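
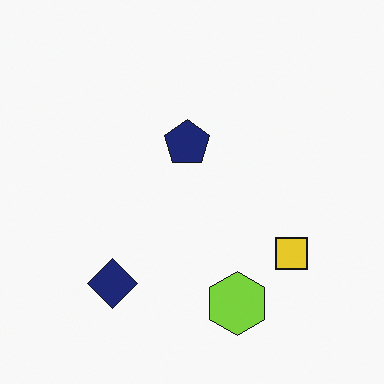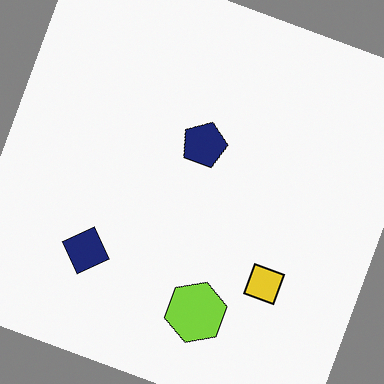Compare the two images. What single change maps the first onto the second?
This is the original image rotated clockwise by a clearly visible amount.

Every shape is tilted by the same angle and the image corners show triangular fill wedges — a whole-image rotation by a non-right angle.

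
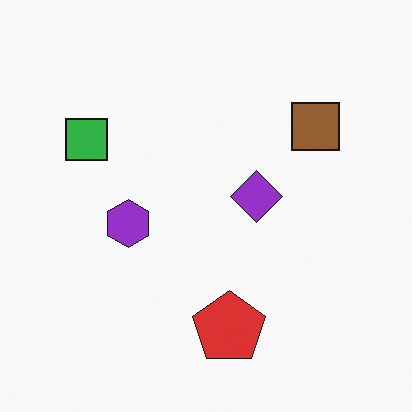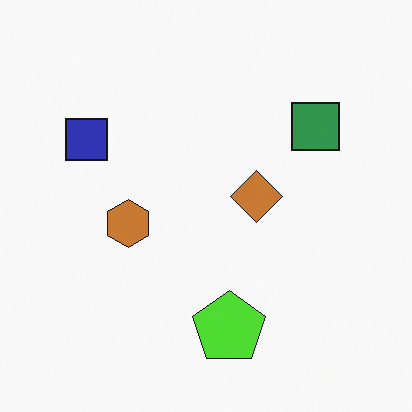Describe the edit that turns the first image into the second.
The transformation is: hue-shifted noticeably.

Every shape's color has rotated by the same amount around the hue wheel — a uniform hue shift.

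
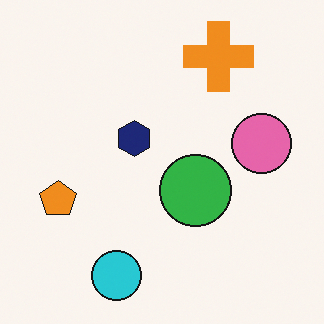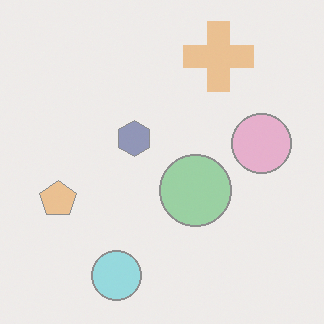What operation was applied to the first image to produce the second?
The transformation is: washed out (contrast reduced).

Tones are pushed toward mid-grey across the whole image — a global contrast change.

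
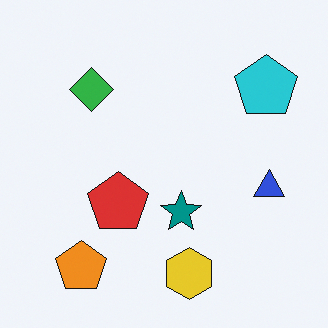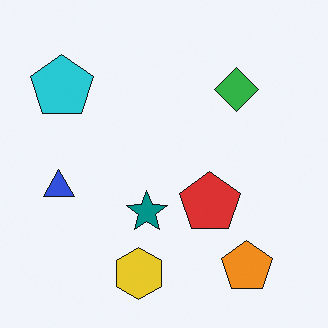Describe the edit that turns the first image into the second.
The second image is the first flipped horizontally (left ↔ right).

The blue triangle is in the right of the first image and the left of the second — shapes on opposite sides of the vertical midline have swapped in a mirror flip.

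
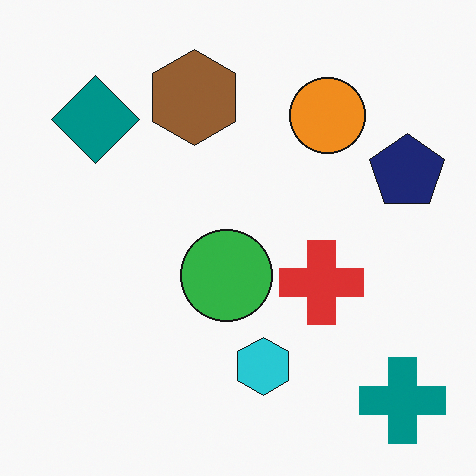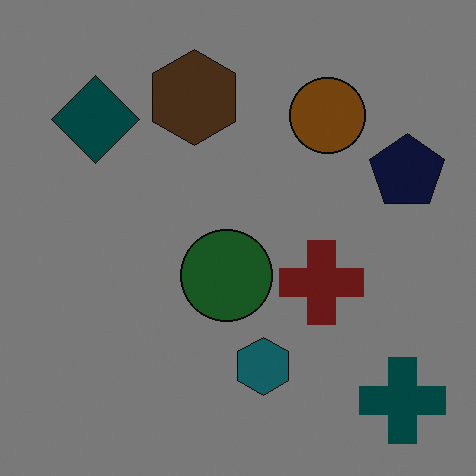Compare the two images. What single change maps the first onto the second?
Noticeably darkened.

Every pixel — background and shapes alike — is uniformly darkened.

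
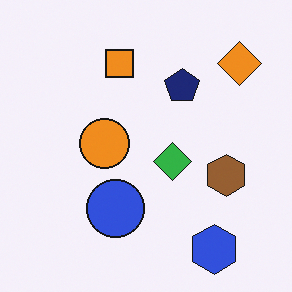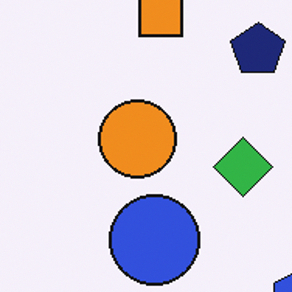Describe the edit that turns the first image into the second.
The second image is the first cropped to a modestly smaller region and rescaled.

The visible shapes are larger and the field of view is narrower; shapes near the original edges may be partly or wholly outside the frame — a crop-and-rescale.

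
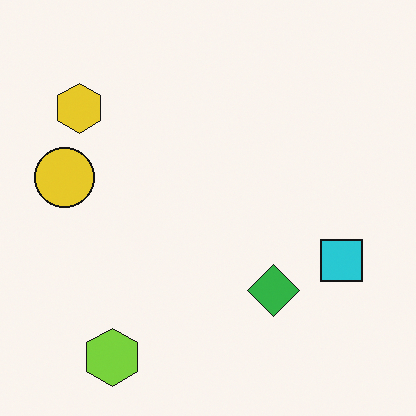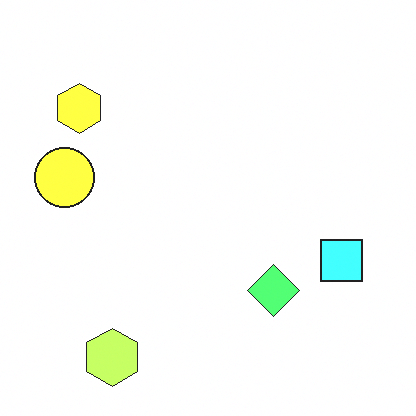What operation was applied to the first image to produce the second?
The image was noticeably brightened.

Every pixel — background and shapes alike — is uniformly brightened.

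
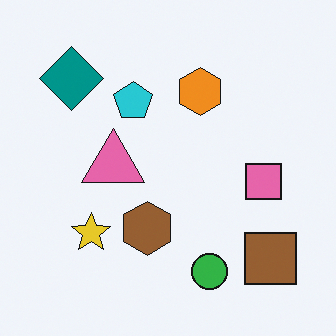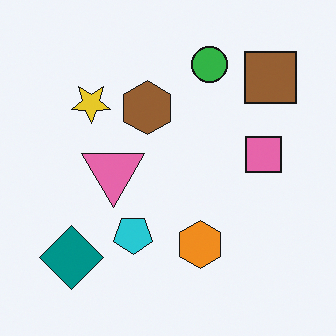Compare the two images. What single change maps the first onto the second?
The image was flipped vertically (top ↔ bottom).

The green circle is in the bottom of the first image and the top of the second — shapes on opposite sides of the horizontal midline have swapped in a mirror flip.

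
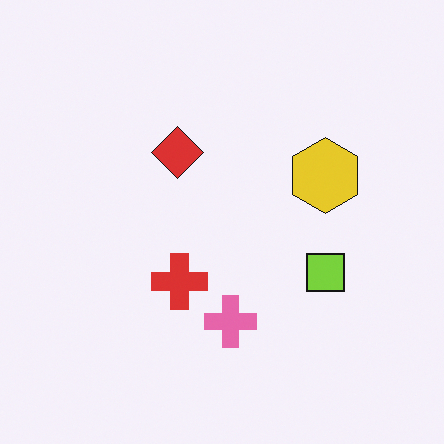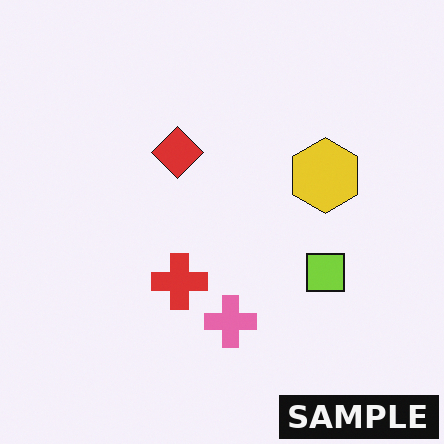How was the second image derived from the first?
The transformation is: watermarked with the text "SAMPLE" in the lower-right corner.

A dark label reading "SAMPLE" appears in the lower-right corner.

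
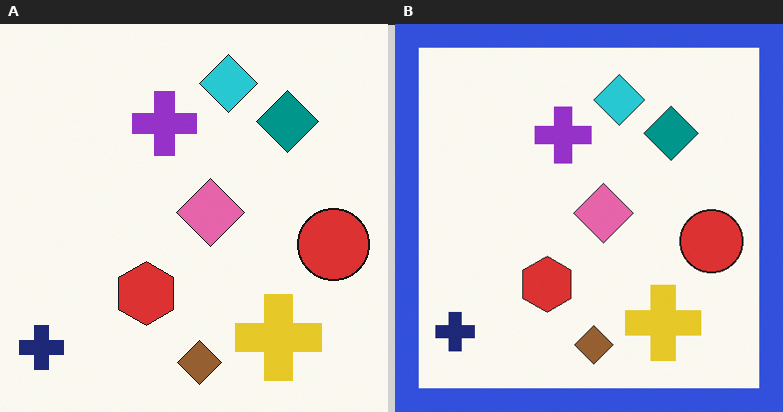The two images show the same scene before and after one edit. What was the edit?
Framed with a blue border.

A solid blue frame runs around the edge of the right (B) image, with the content slightly shrunk inside it.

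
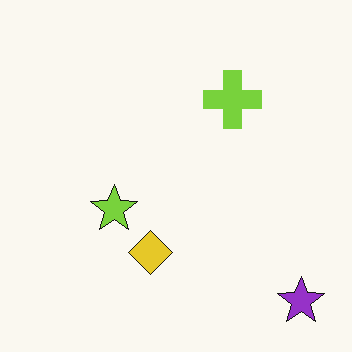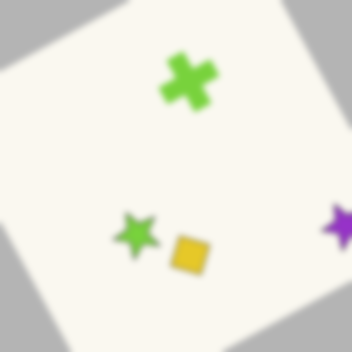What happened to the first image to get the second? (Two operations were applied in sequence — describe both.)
The image was rotated counter-clockwise by a moderate amount, then moderately blurred.

Every shape is tilted by the same angle and the image corners show triangular fill wedges — a whole-image rotation by a non-right angle. Shape edges and outlines are uniformly softened across the whole image.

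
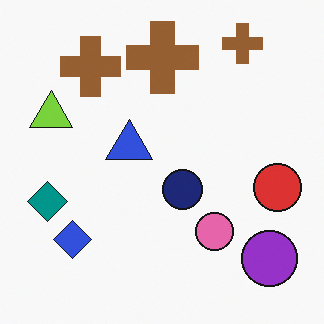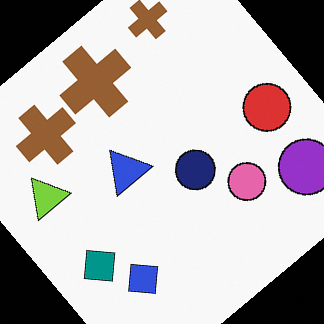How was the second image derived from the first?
The second image is the first rotated counter-clockwise by a large amount — several tens of degrees.

Every shape is tilted by the same angle and the image corners show triangular fill wedges — a whole-image rotation by a non-right angle.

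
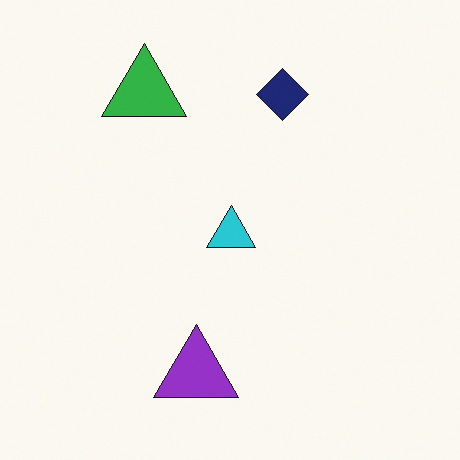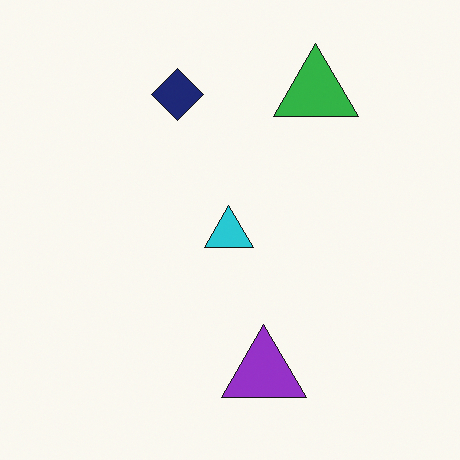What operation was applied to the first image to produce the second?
The image was flipped horizontally (left ↔ right).

The green triangle is in the top-left of the first image and the top-right of the second — shapes on opposite sides of the vertical midline have swapped in a mirror flip.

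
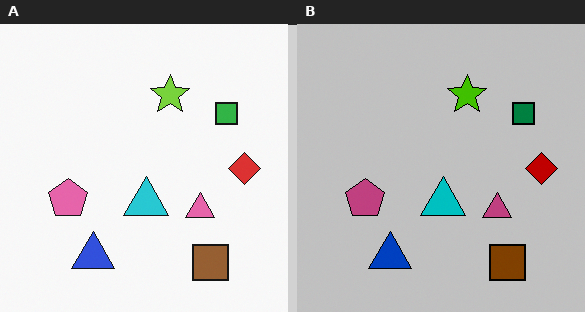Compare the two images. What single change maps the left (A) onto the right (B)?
The right (B) image is the left (A) aggressively posterized.

Each flat color has snapped to a coarser quantized level — most visibly, the near-white background has dropped to a flat grey.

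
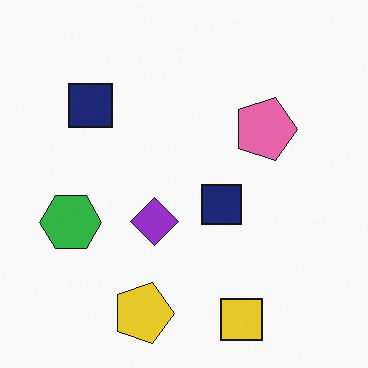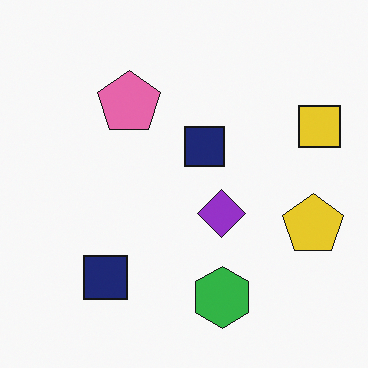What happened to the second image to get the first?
This is the original image rotated 90° clockwise.

The yellow square sits in the right of the second image and the bottom of the first — consistent with a whole-image 90° clockwise rotation.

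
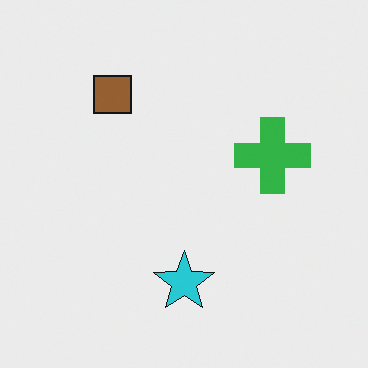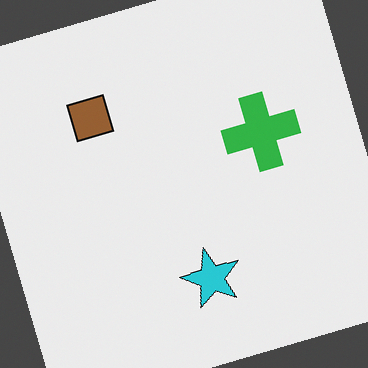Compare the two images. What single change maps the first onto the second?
This is the original image rotated counter-clockwise by a clearly visible amount.

Every shape is tilted by the same angle and the image corners show triangular fill wedges — a whole-image rotation by a non-right angle.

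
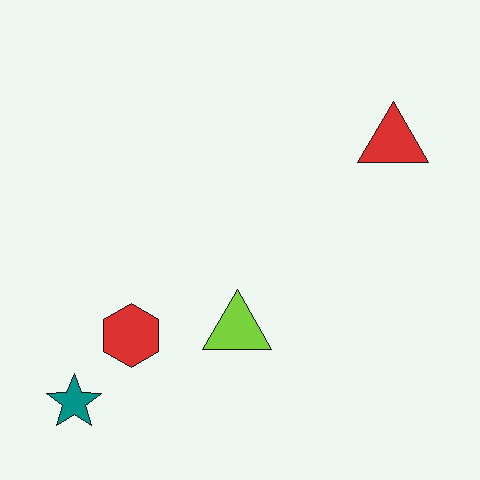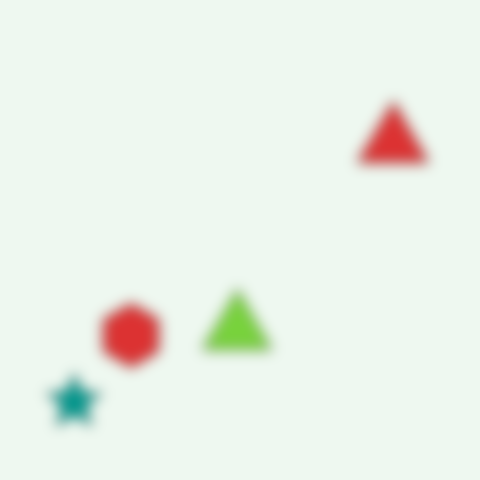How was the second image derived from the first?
This is the original image heavily blurred.

Shape edges and outlines are uniformly softened across the whole image.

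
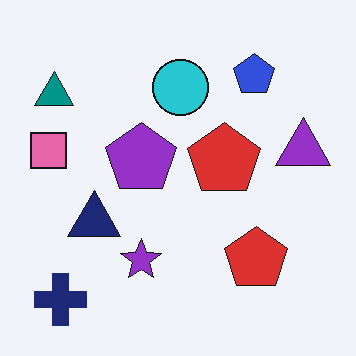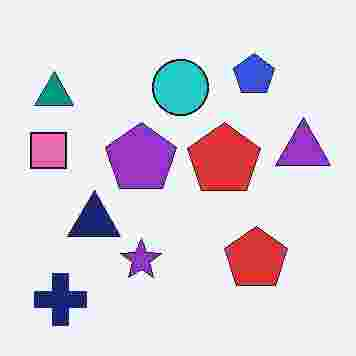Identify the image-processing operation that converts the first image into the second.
The image was heavily JPEG-compressed with obvious blocking artifacts.

Blocky 8×8 compression artifacts appear around shape edges and the flat background shows ringing — characteristic JPEG degradation.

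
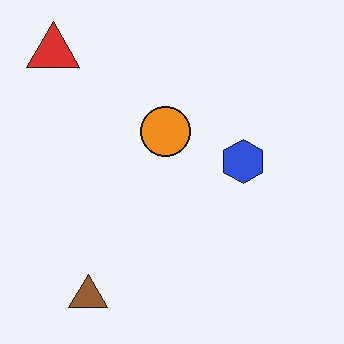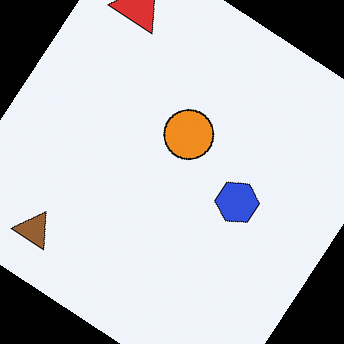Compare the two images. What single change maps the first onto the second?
Rotated clockwise by a large amount — several tens of degrees.

Every shape is tilted by the same angle and the image corners show triangular fill wedges — a whole-image rotation by a non-right angle.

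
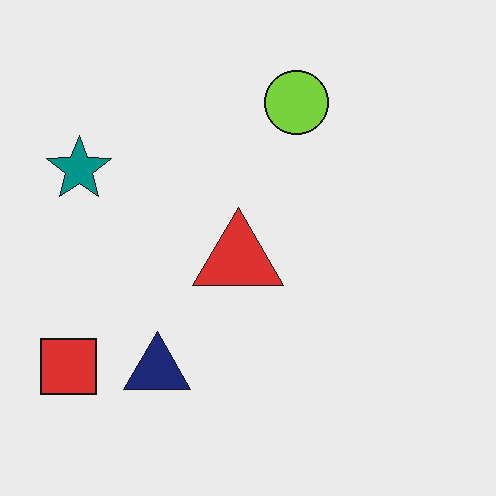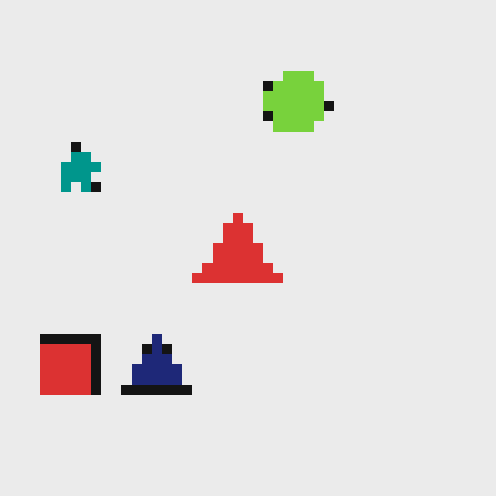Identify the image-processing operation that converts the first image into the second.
The second image is the first heavily pixelated into large blocks.

Shapes are reduced to large square blocks; fine edges and outlines are lost — a downscale-then-upscale (mosaic) effect.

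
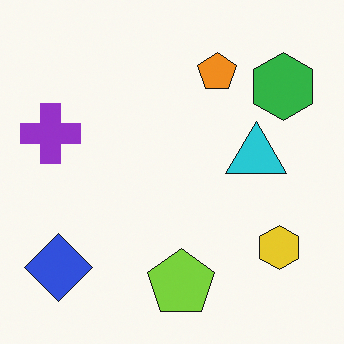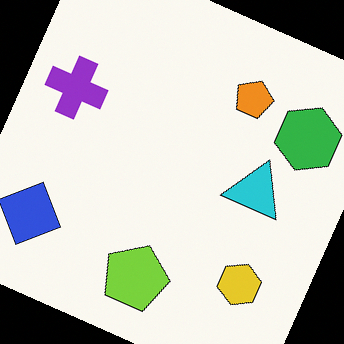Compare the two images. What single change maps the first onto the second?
Rotated clockwise by a clearly visible amount.

Every shape is tilted by the same angle and the image corners show triangular fill wedges — a whole-image rotation by a non-right angle.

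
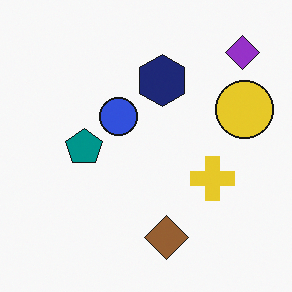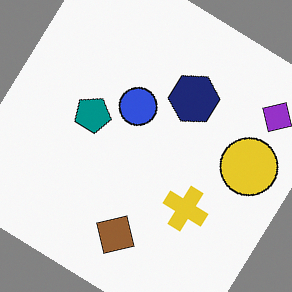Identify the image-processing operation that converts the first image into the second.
Rotated clockwise by a large amount — several tens of degrees.

Every shape is tilted by the same angle and the image corners show triangular fill wedges — a whole-image rotation by a non-right angle.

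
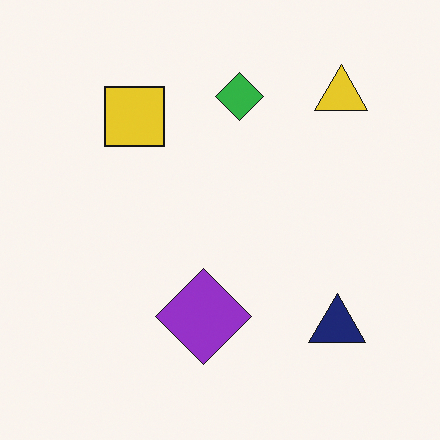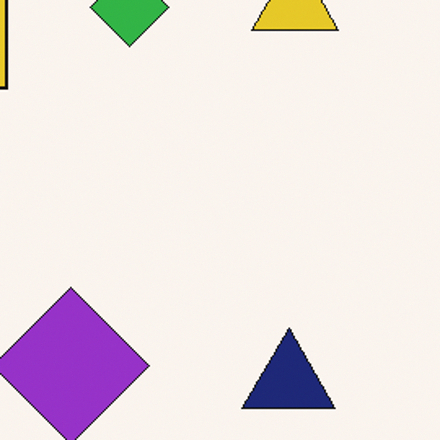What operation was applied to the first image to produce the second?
Cropped tightly and scaled back up.

The visible shapes are larger and the field of view is narrower; shapes near the original edges may be partly or wholly outside the frame — a crop-and-rescale.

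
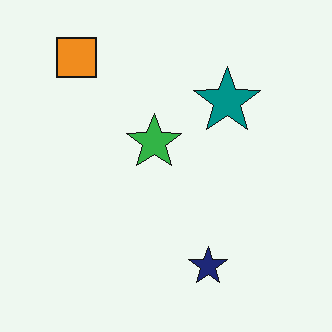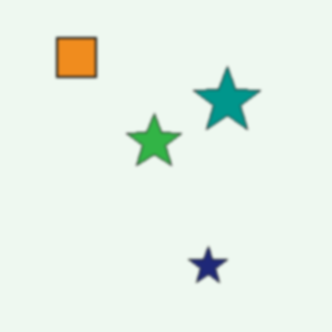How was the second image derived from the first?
The second image is the first given a subtle gaussian blur.

Shape edges and outlines are uniformly softened across the whole image.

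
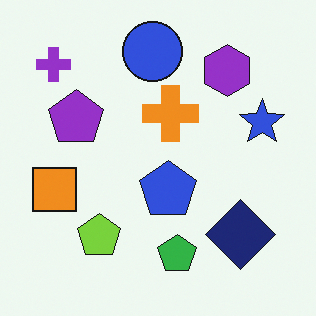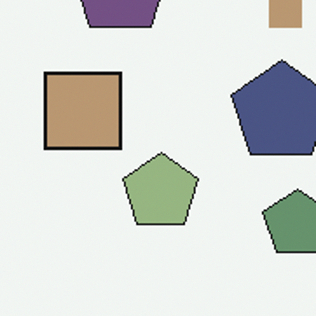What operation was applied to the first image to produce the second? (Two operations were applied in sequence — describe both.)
The second image is the first heavily desaturated, then cropped to a noticeably smaller region and rescaled.

All colors are more muted and greyish — a global saturation change. The visible shapes are larger and the field of view is narrower; shapes near the original edges may be partly or wholly outside the frame — a crop-and-rescale.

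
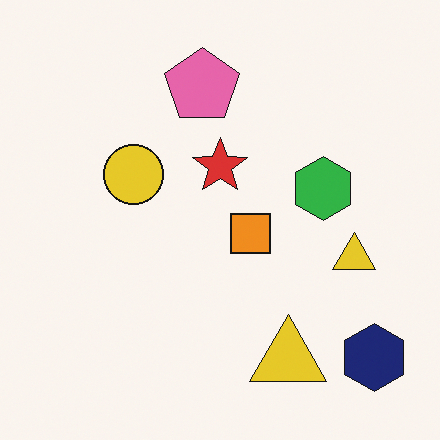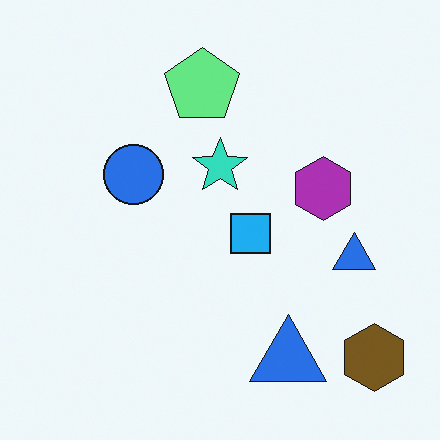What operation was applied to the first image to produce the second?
Hue-shifted by a large amount.

Every shape's color has rotated by the same amount around the hue wheel — a uniform hue shift.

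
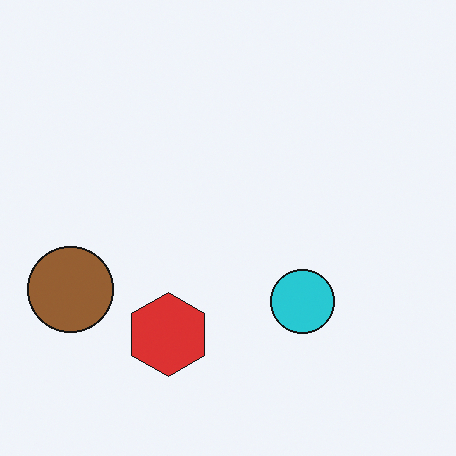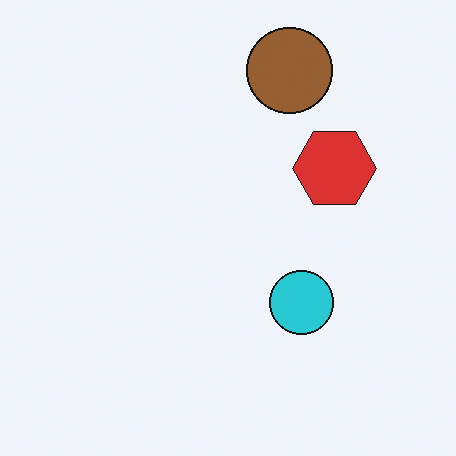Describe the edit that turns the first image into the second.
The transformation is: transposed (reflected across the top-left ↔ bottom-right diagonal).

Shapes have swapped their row and column positions — what was in the top-right is now in the bottom-left — a diagonal reflection.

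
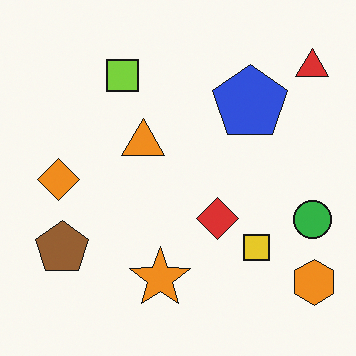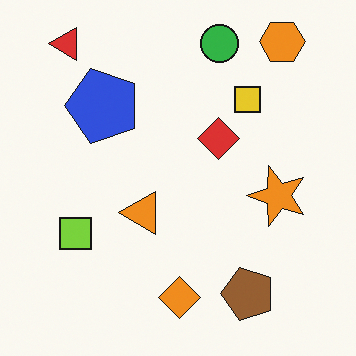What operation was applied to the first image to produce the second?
Rotated 90° counter-clockwise.

The red triangle sits in the top-right of the first image and the top-left of the second — consistent with a whole-image 90° counter-clockwise rotation.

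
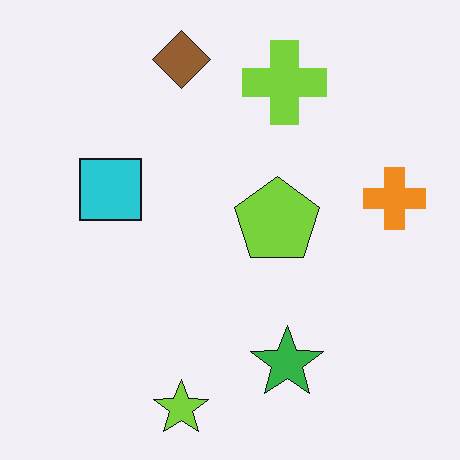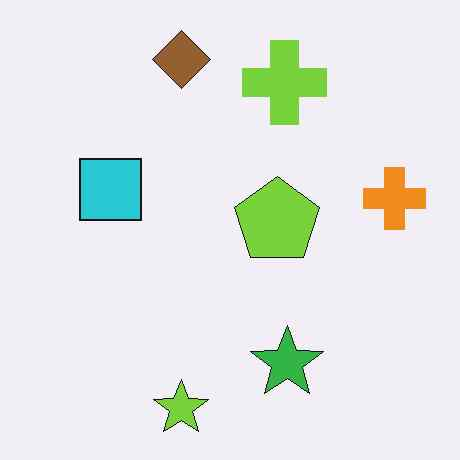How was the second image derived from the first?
The second image is the first JPEG-compressed with visible artifacts.

Blocky 8×8 compression artifacts appear around shape edges and the flat background shows ringing — characteristic JPEG degradation.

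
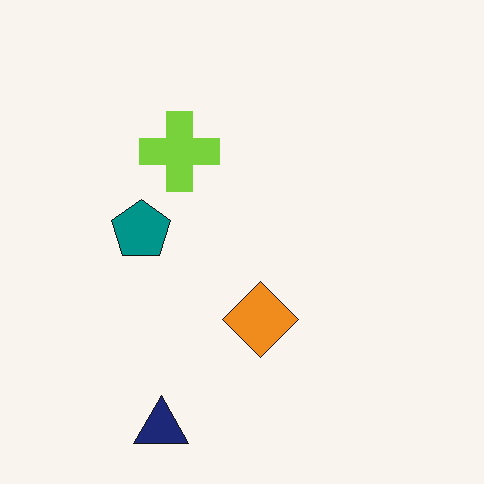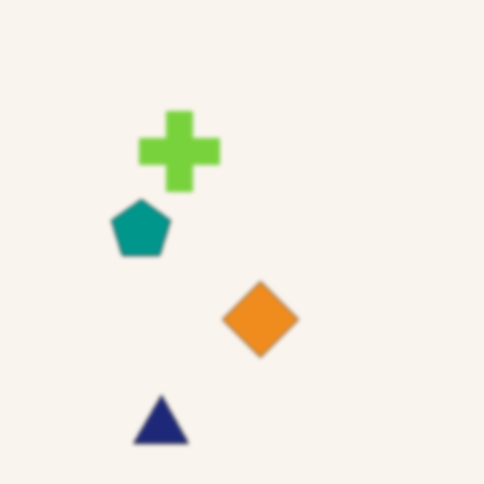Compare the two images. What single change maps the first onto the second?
Slightly softened.

Shape edges and outlines are uniformly softened across the whole image.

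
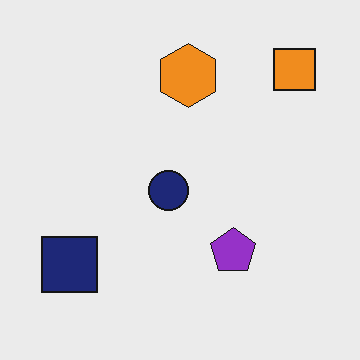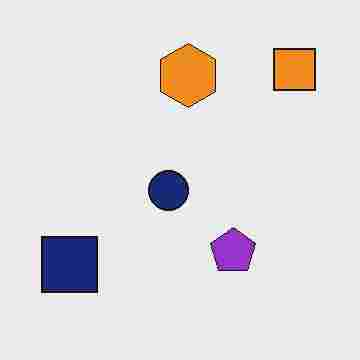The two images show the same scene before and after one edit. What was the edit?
The second image is the first heavily JPEG-compressed with obvious blocking artifacts.

Blocky 8×8 compression artifacts appear around shape edges and the flat background shows ringing — characteristic JPEG degradation.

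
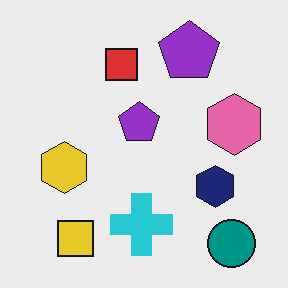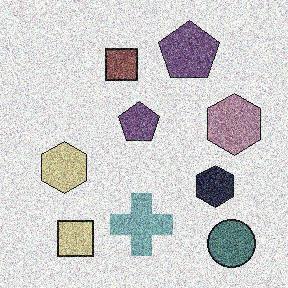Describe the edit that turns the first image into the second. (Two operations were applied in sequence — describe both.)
The transformation is: degraded with heavy additive noise, then heavily desaturated.

Random speckle covers the whole image, including the flat background. All colors are more muted and greyish — a global saturation change.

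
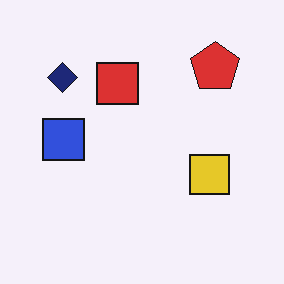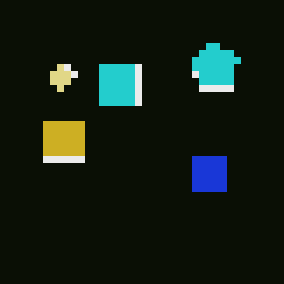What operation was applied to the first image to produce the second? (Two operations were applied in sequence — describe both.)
The transformation is: pixelated into visible square blocks, then color-inverted (negative).

Shapes are reduced to large square blocks; fine edges and outlines are lost — a downscale-then-upscale (mosaic) effect. The light background has become dark and every shape's color is its complement — a photographic negative.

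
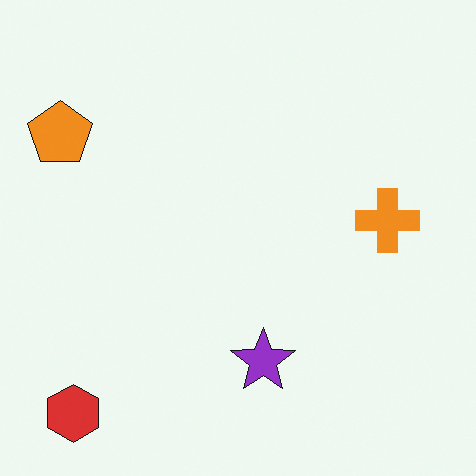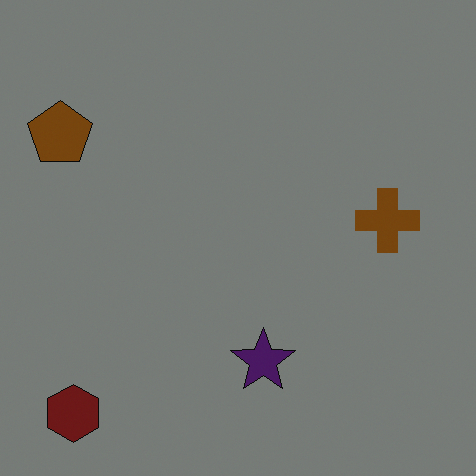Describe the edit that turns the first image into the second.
Darkened a lot.

Every pixel — background and shapes alike — is uniformly darkened.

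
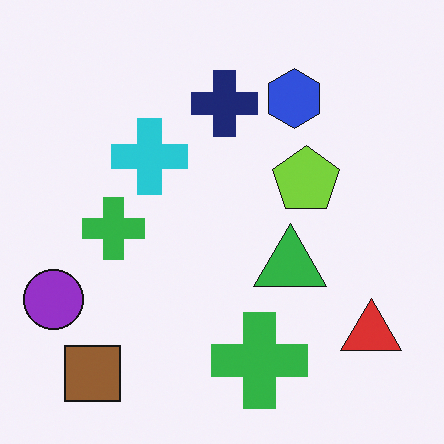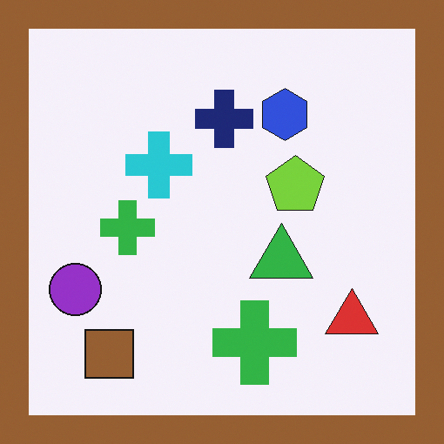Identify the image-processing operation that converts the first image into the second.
It was framed with a brown border.

A solid brown frame runs around the edge of the second image, with the content slightly shrunk inside it.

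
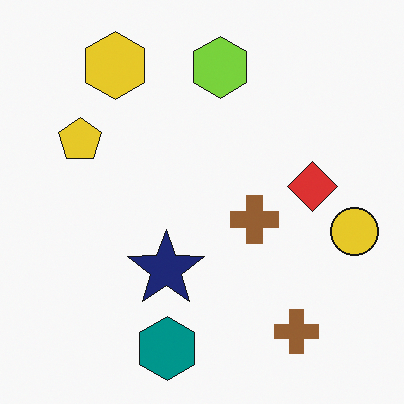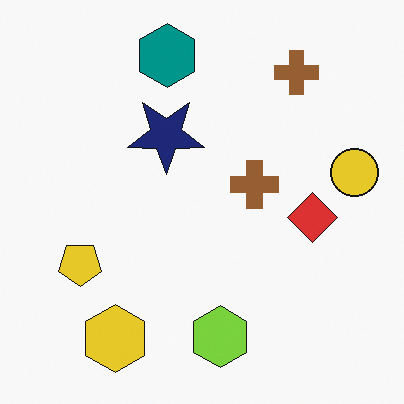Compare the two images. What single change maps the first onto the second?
The image was flipped vertically (top ↔ bottom).

The teal hexagon is in the bottom of the first image and the top of the second — shapes on opposite sides of the horizontal midline have swapped in a mirror flip.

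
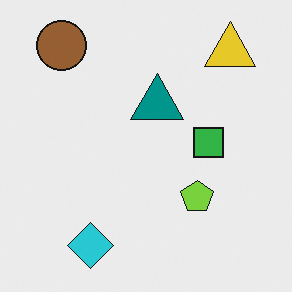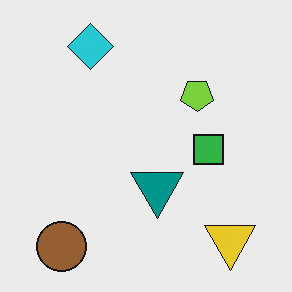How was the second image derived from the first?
Flipped vertically (top ↔ bottom).

The brown circle is in the top-left of the first image and the bottom-left of the second — shapes on opposite sides of the horizontal midline have swapped in a mirror flip.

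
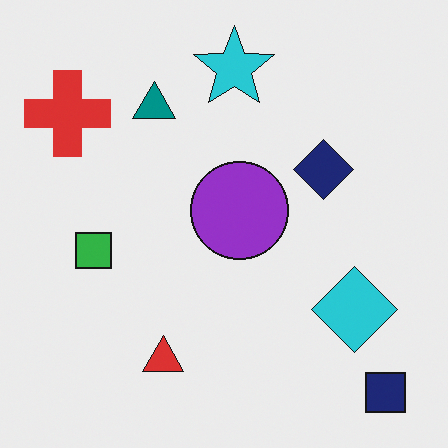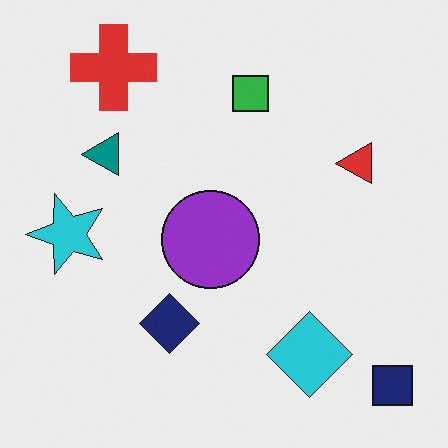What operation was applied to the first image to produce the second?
The image was transposed (reflected across the top-left ↔ bottom-right diagonal).

Shapes have swapped their row and column positions — what was in the top-right is now in the bottom-left — a diagonal reflection.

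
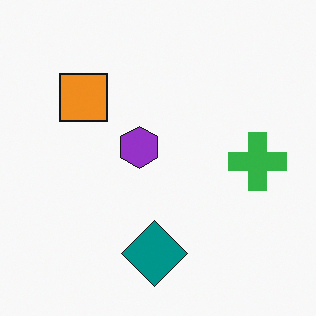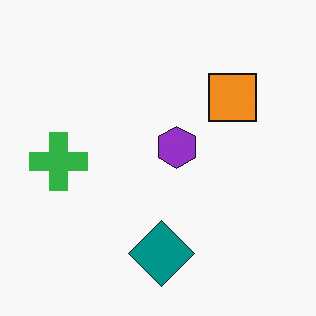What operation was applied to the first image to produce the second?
Flipped horizontally (left ↔ right).

The green cross is in the right of the first image and the left of the second — shapes on opposite sides of the vertical midline have swapped in a mirror flip.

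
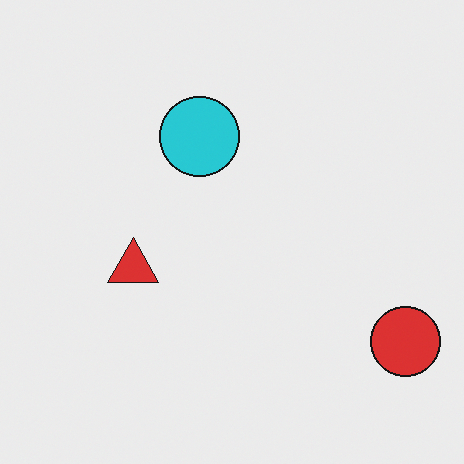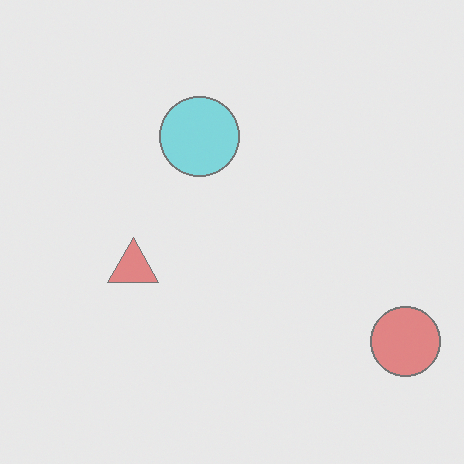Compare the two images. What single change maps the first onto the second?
The image was given much lower contrast.

Tones are pushed toward mid-grey across the whole image — a global contrast change.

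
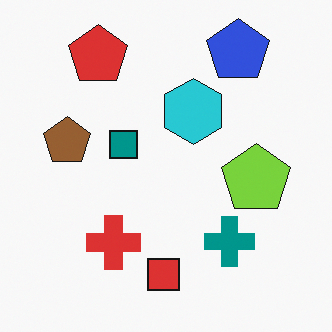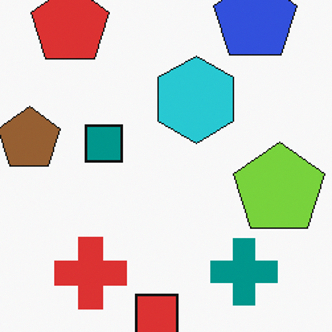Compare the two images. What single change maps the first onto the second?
Cropped slightly and scaled back up.

The visible shapes are larger and the field of view is narrower; shapes near the original edges may be partly or wholly outside the frame — a crop-and-rescale.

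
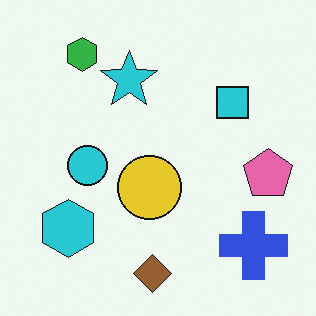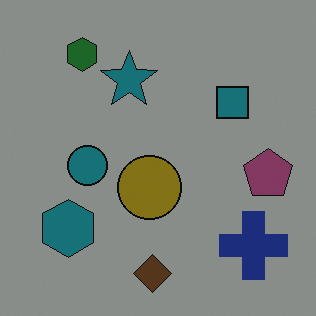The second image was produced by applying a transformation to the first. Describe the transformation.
The second image is the first darkened a lot.

Every pixel — background and shapes alike — is uniformly darkened.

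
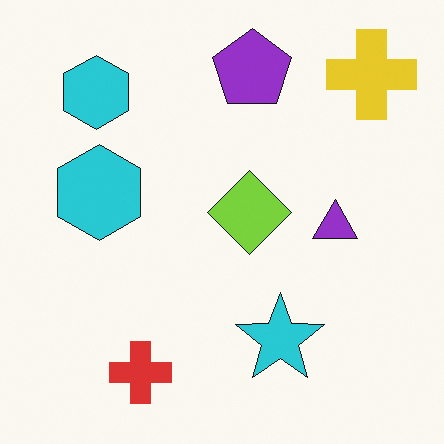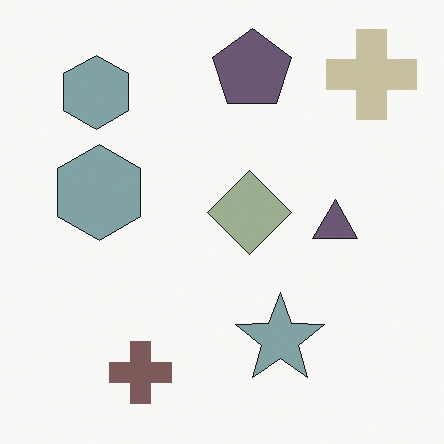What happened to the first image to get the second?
The transformation is: made much more muted (saturation change).

All colors are more muted and greyish — a global saturation change.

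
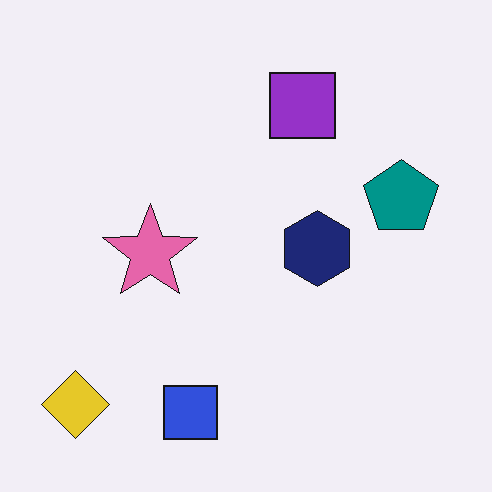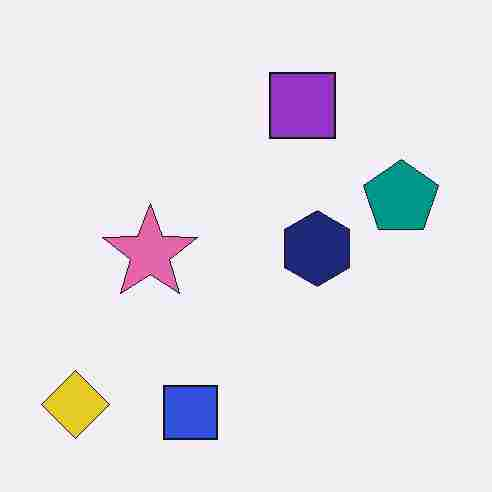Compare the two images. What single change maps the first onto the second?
The image was heavily JPEG-compressed with obvious blocking artifacts.

Blocky 8×8 compression artifacts appear around shape edges and the flat background shows ringing — characteristic JPEG degradation.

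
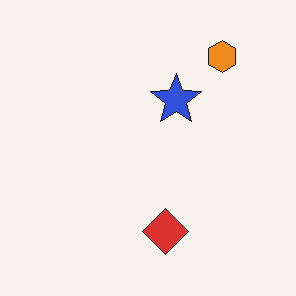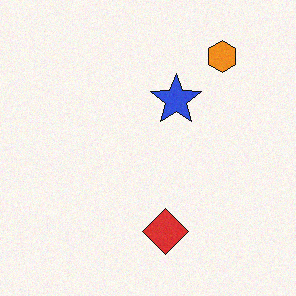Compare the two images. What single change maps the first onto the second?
The transformation is: degraded with a light layer of grain.

Random speckle covers the whole image, including the flat background.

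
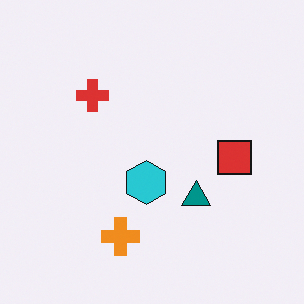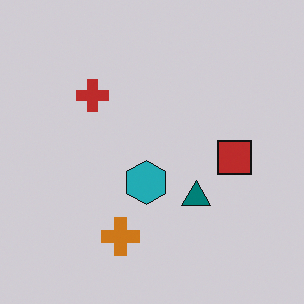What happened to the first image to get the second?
It was slightly darkened.

Every pixel — background and shapes alike — is uniformly darkened.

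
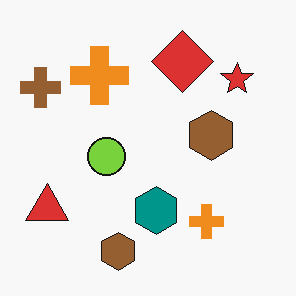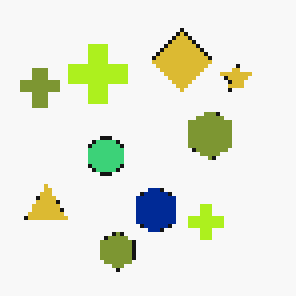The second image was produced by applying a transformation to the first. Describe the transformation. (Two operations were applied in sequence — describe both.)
The second image is the first hue-shifted by a small amount, then mildly pixelated.

Every shape's color has rotated by the same amount around the hue wheel — a uniform hue shift. Shapes are reduced to large square blocks; fine edges and outlines are lost — a downscale-then-upscale (mosaic) effect.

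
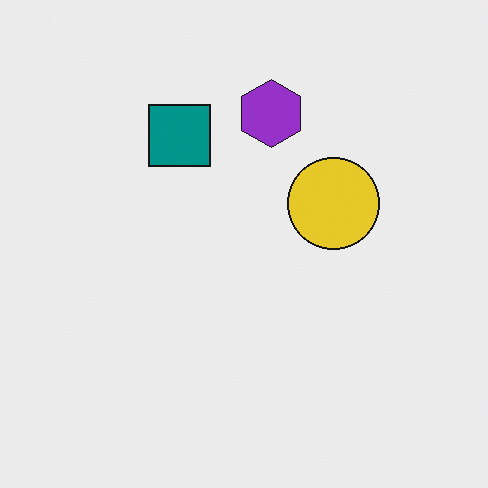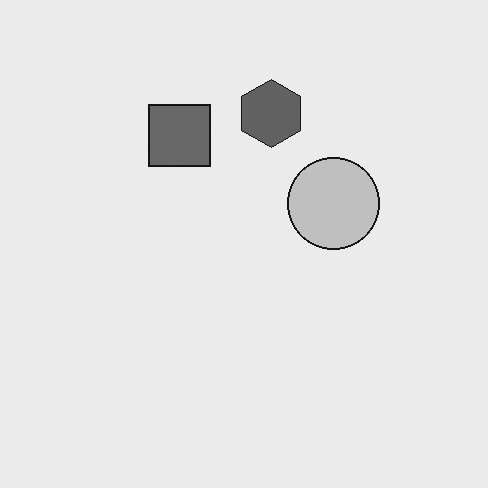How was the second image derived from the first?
Converted to grayscale.

All color is removed — every shape is now a shade of grey.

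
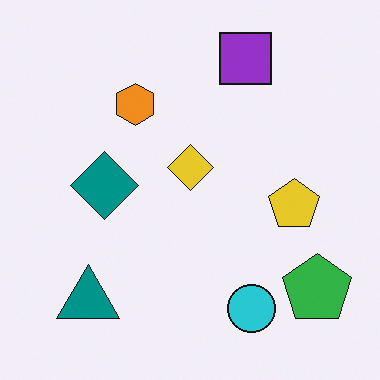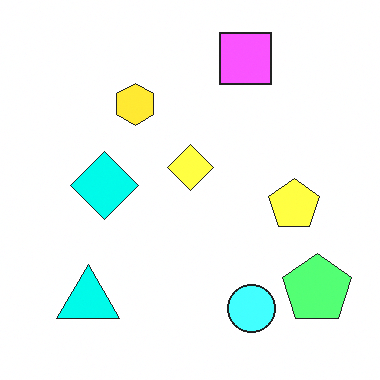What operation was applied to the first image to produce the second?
The transformation is: substantially brightened.

Every pixel — background and shapes alike — is uniformly brightened.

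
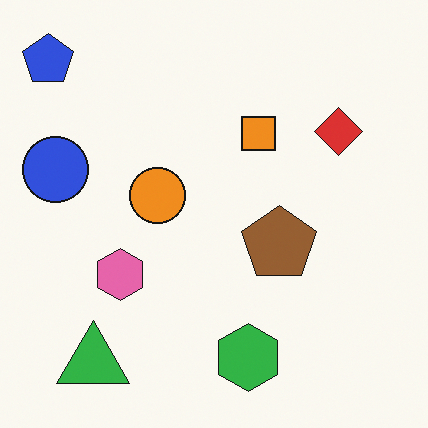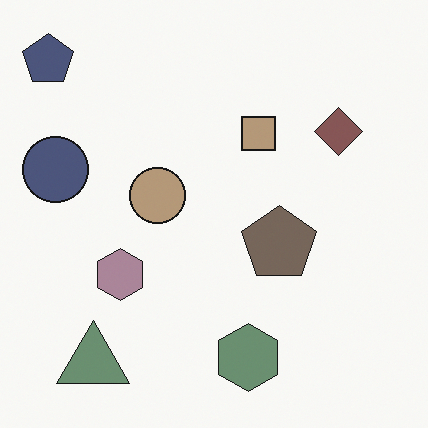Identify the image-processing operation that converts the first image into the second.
It was made much more muted (saturation change).

All colors are more muted and greyish — a global saturation change.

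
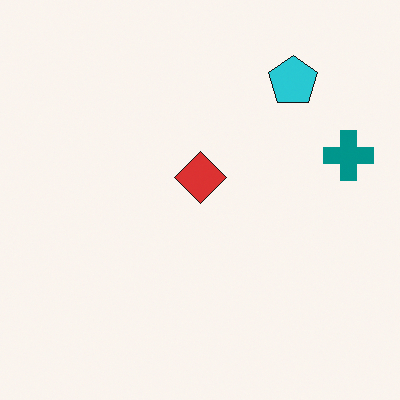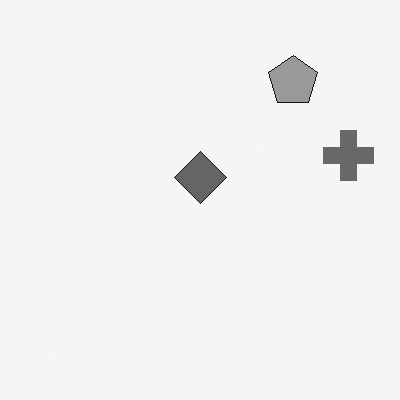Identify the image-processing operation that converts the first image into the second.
This is the original image converted to grayscale.

All color is removed — every shape is now a shade of grey.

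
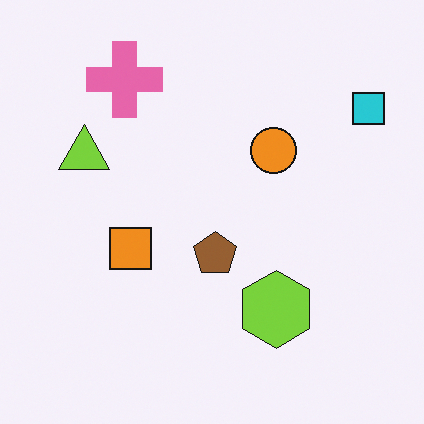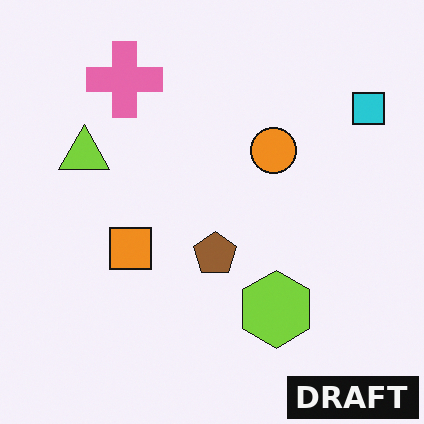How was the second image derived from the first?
The transformation is: watermarked with the text "DRAFT" in the lower-right corner.

A dark label reading "DRAFT" appears in the lower-right corner.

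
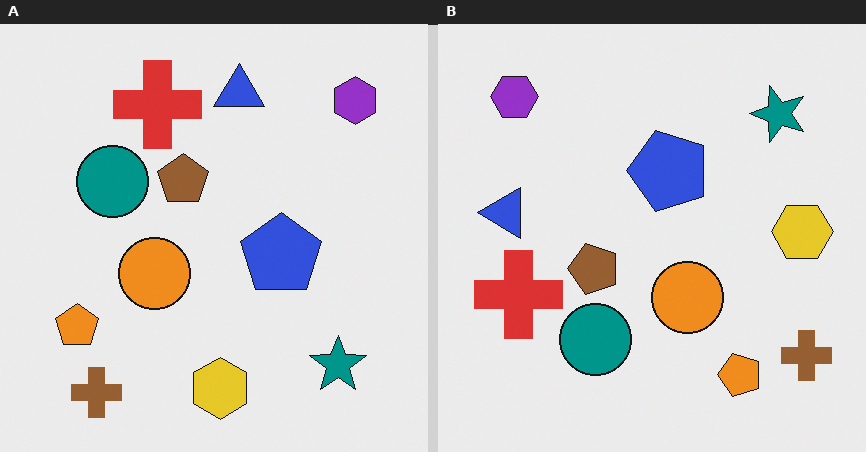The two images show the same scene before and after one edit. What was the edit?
The right (B) image is the left (A) rotated 90° counter-clockwise.

The purple hexagon sits in the top-right of the left (A) image and the top-left of the right (B) — consistent with a whole-image 90° counter-clockwise rotation.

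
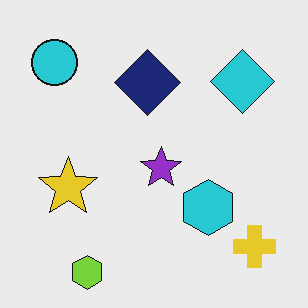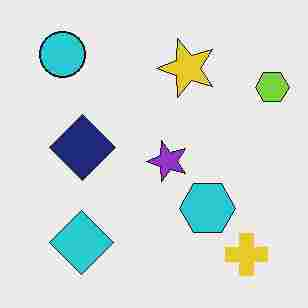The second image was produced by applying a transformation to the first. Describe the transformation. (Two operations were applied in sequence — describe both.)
The image was transposed (reflected across the top-left ↔ bottom-right diagonal), then heavily JPEG-compressed with obvious blocking artifacts.

Shapes have swapped their row and column positions — what was in the top-right is now in the bottom-left — a diagonal reflection. Blocky 8×8 compression artifacts appear around shape edges and the flat background shows ringing — characteristic JPEG degradation.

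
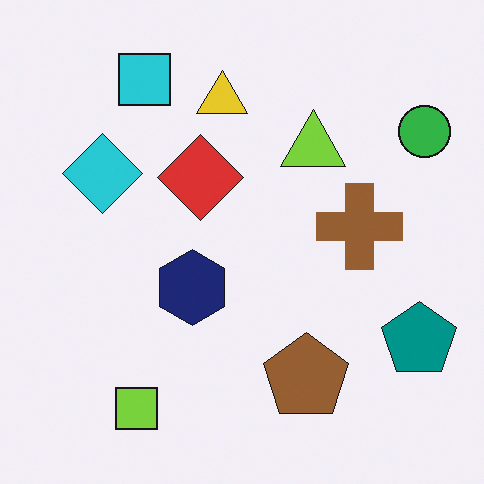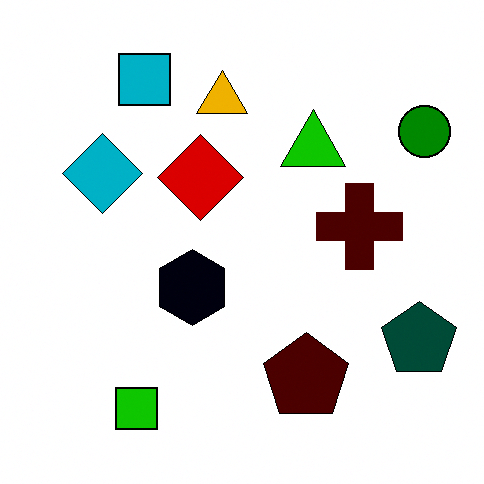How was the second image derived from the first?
The second image is the first given much higher contrast.

Tones are pushed away from mid-grey across the whole image — a global contrast change.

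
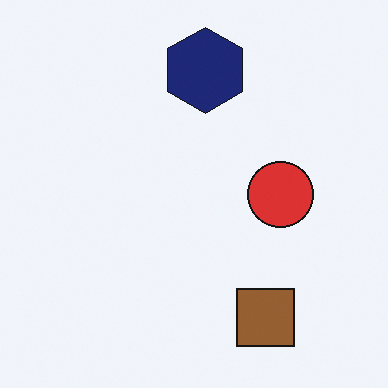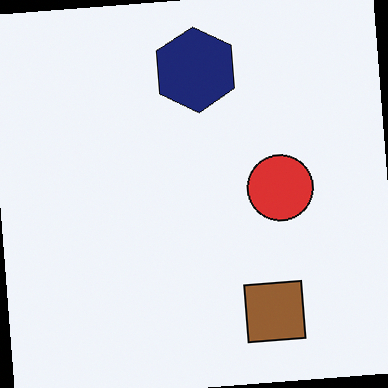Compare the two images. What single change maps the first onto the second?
Rotated counter-clockwise by a slight angle.

Every shape is tilted by the same angle and the image corners show triangular fill wedges — a whole-image rotation by a non-right angle.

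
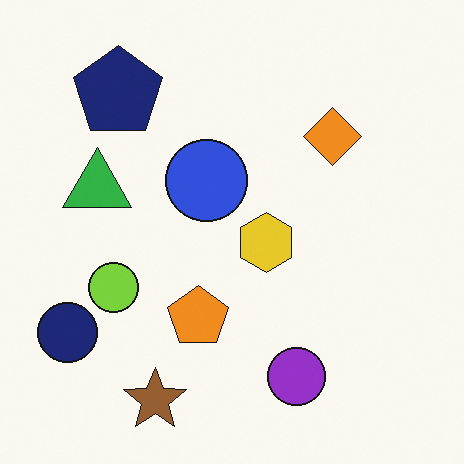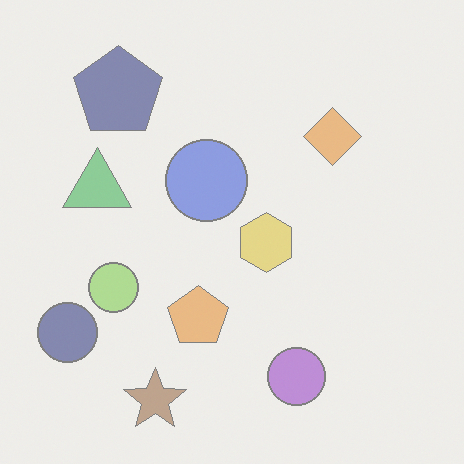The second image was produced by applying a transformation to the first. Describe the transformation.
This is the original image washed out (contrast reduced).

Tones are pushed toward mid-grey across the whole image — a global contrast change.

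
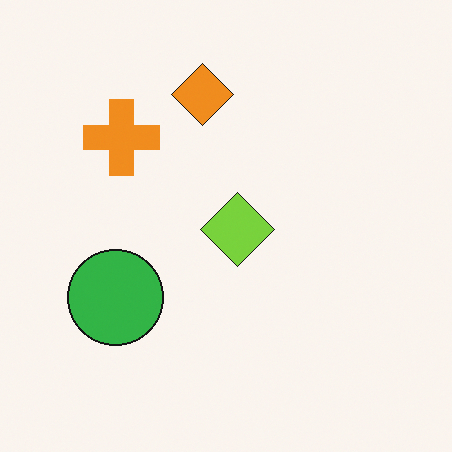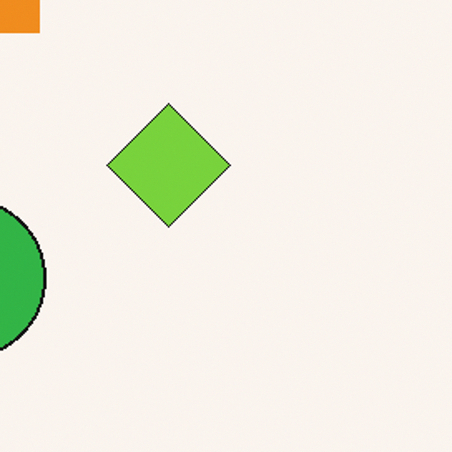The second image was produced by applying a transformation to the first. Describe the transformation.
This is the original image cropped to a noticeably smaller region and rescaled.

The visible shapes are larger and the field of view is narrower; shapes near the original edges may be partly or wholly outside the frame — a crop-and-rescale.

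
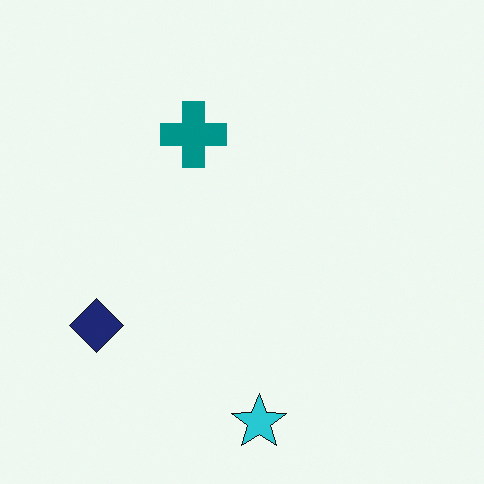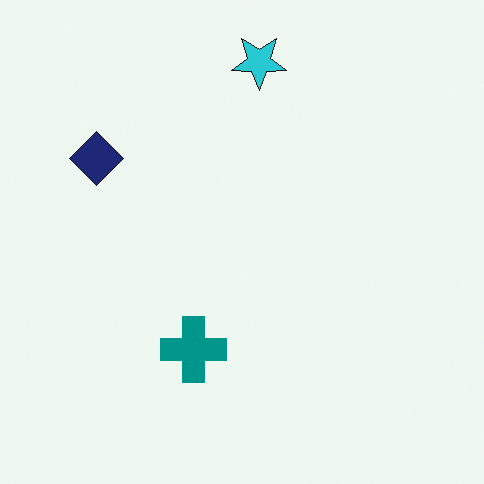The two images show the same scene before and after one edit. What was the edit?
It was flipped vertically (top ↔ bottom).

The cyan star is in the bottom of the first image and the top of the second — shapes on opposite sides of the horizontal midline have swapped in a mirror flip.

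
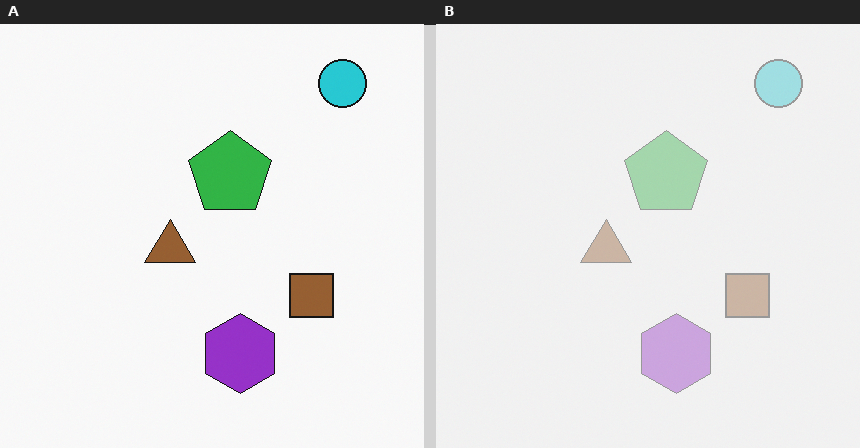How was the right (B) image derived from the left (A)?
The image was given much lower contrast.

Tones are pushed toward mid-grey across the whole image — a global contrast change.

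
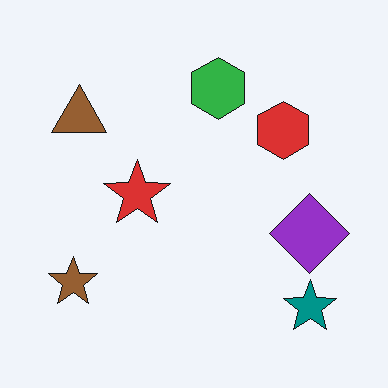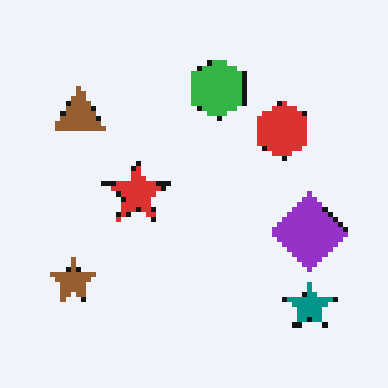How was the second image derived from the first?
The image was lightly pixelated (a mild mosaic effect).

Shapes are reduced to large square blocks; fine edges and outlines are lost — a downscale-then-upscale (mosaic) effect.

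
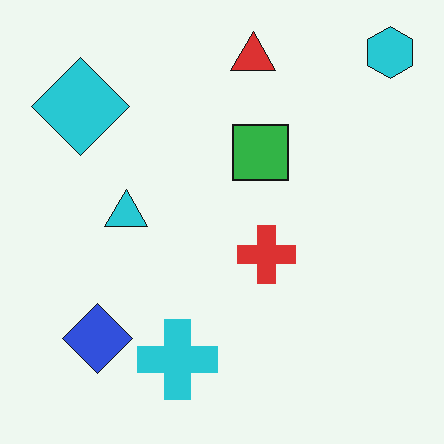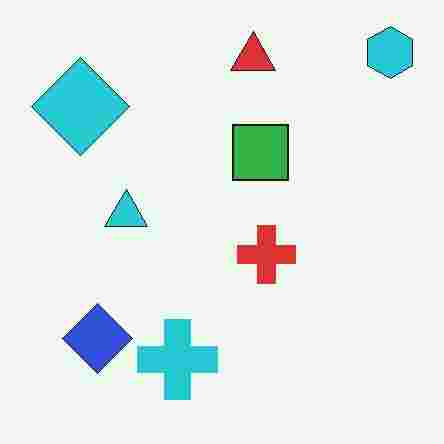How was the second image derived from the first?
Heavily JPEG-compressed with obvious blocking artifacts.

Blocky 8×8 compression artifacts appear around shape edges and the flat background shows ringing — characteristic JPEG degradation.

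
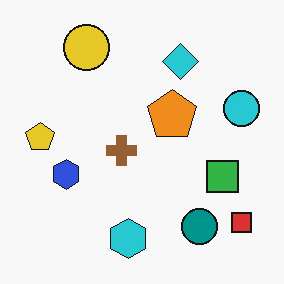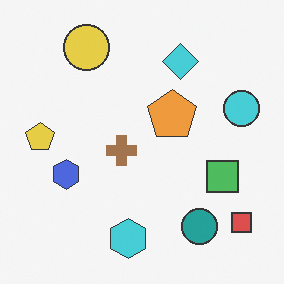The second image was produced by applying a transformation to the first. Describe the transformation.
The transformation is: given slightly reduced contrast.

Tones are pushed toward mid-grey across the whole image — a global contrast change.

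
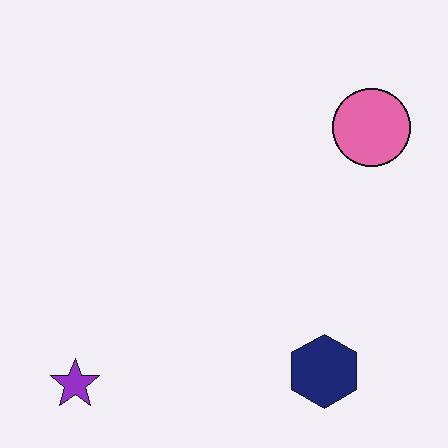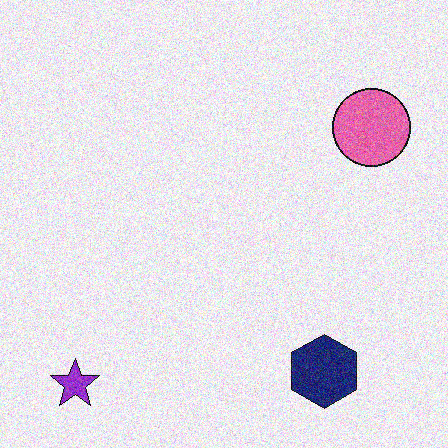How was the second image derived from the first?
The image was degraded with visible gaussian noise.

Random speckle covers the whole image, including the flat background.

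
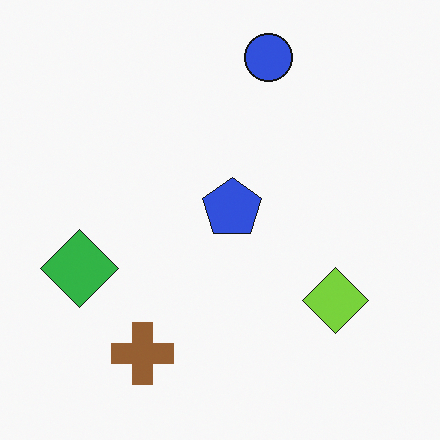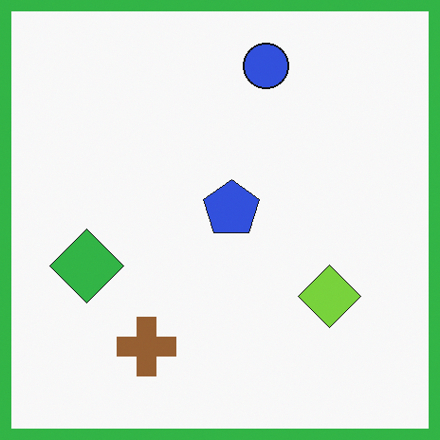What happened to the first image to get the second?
This is the original image framed with a green border.

A solid green frame runs around the edge of the second image, with the content slightly shrunk inside it.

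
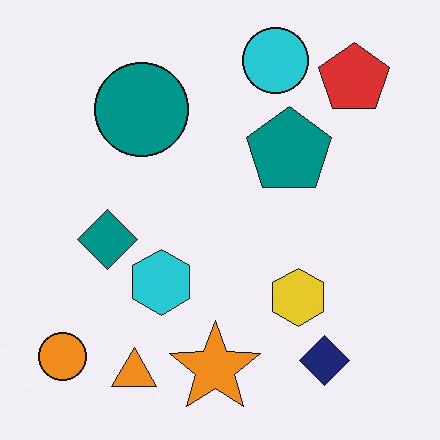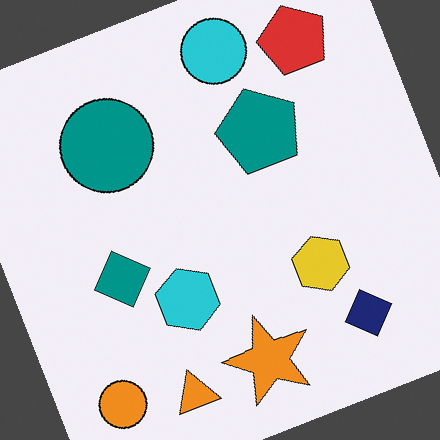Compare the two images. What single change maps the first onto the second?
The image was rotated counter-clockwise by a moderate amount.

Every shape is tilted by the same angle and the image corners show triangular fill wedges — a whole-image rotation by a non-right angle.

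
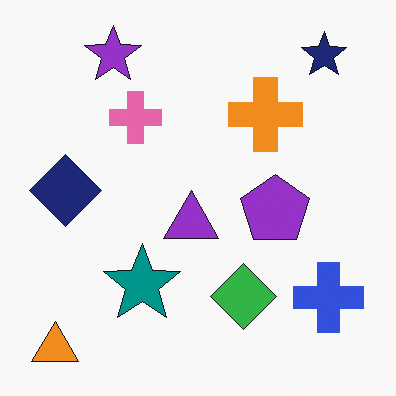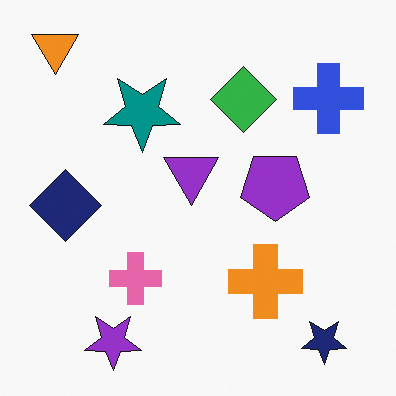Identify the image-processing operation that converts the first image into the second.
It was flipped vertically (top ↔ bottom).

The orange triangle is in the bottom-left of the first image and the top-left of the second — shapes on opposite sides of the horizontal midline have swapped in a mirror flip.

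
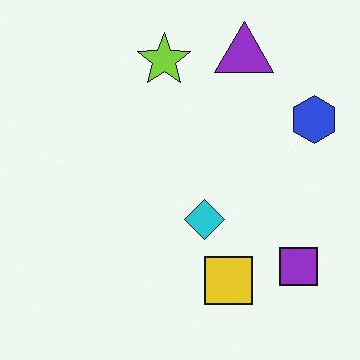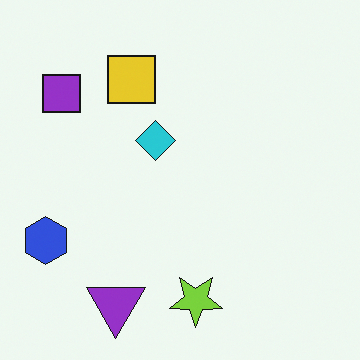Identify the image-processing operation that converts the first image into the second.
The transformation is: rotated 180°.

The blue hexagon sits in the top-right of the first image and the left of the second — consistent with a whole-image 180° rotation.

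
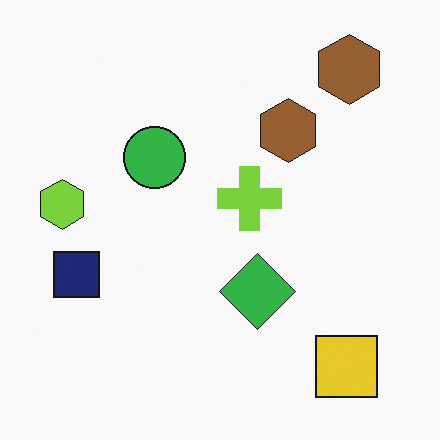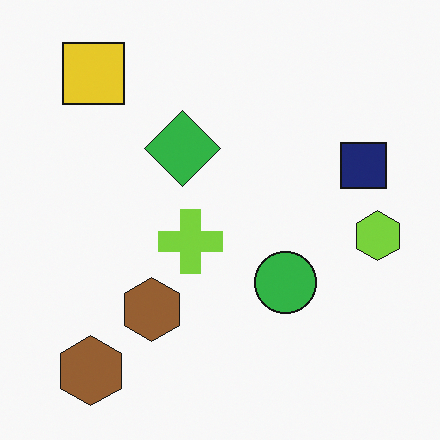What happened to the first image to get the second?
The second image is the first rotated 180°.

The yellow square sits in the bottom-right of the first image and the top-left of the second — consistent with a whole-image 180° rotation.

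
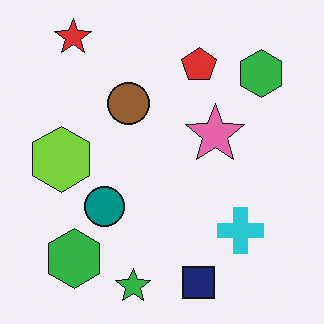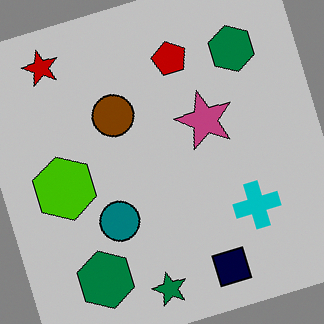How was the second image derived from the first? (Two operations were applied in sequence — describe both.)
It was heavily posterized to just a handful of flat colors, then rotated counter-clockwise by a clearly visible amount.

Each flat color has snapped to a coarser quantized level — most visibly, the near-white background has dropped to a flat grey. Every shape is tilted by the same angle and the image corners show triangular fill wedges — a whole-image rotation by a non-right angle.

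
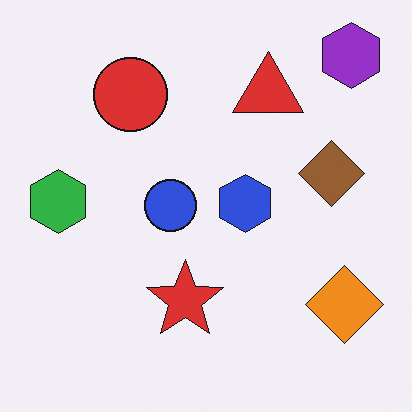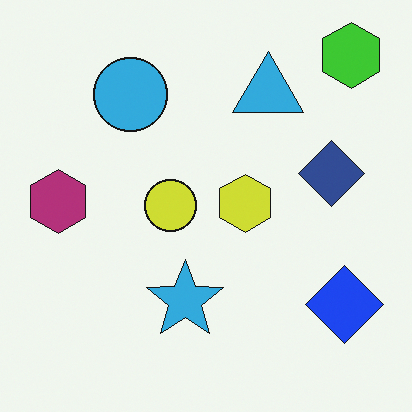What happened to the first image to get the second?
Hue-shifted by a large amount.

Every shape's color has rotated by the same amount around the hue wheel — a uniform hue shift.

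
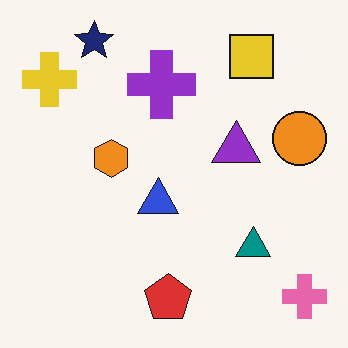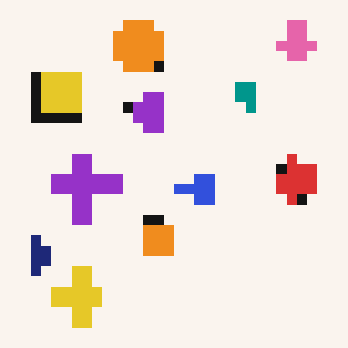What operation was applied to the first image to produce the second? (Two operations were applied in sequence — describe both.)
This is the original image rotated 90° counter-clockwise, then coarsely pixelated.

The pink cross sits in the bottom-right of the first image and the top-right of the second — consistent with a whole-image 90° counter-clockwise rotation. Shapes are reduced to large square blocks; fine edges and outlines are lost — a downscale-then-upscale (mosaic) effect.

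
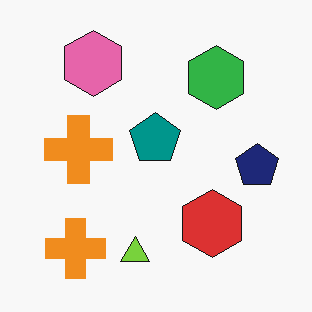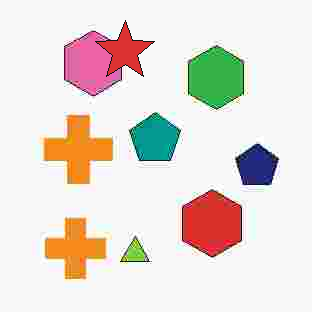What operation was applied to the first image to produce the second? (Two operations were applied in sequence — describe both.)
The image was degraded with heavy JPEG compression, then overlaid with an additional red star.

Blocky 8×8 compression artifacts appear around shape edges and the flat background shows ringing — characteristic JPEG degradation. A red star appears in the second image that is absent from the first.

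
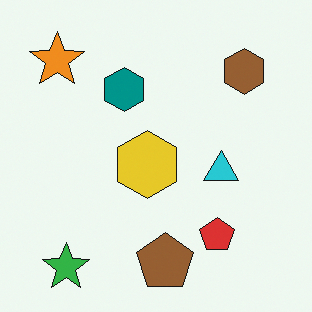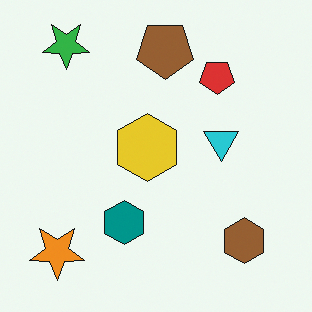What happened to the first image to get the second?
The transformation is: flipped vertically (top ↔ bottom).

The green star is in the bottom-left of the first image and the top-left of the second — shapes on opposite sides of the horizontal midline have swapped in a mirror flip.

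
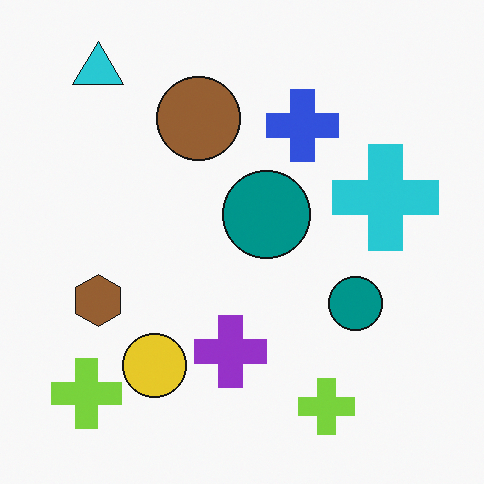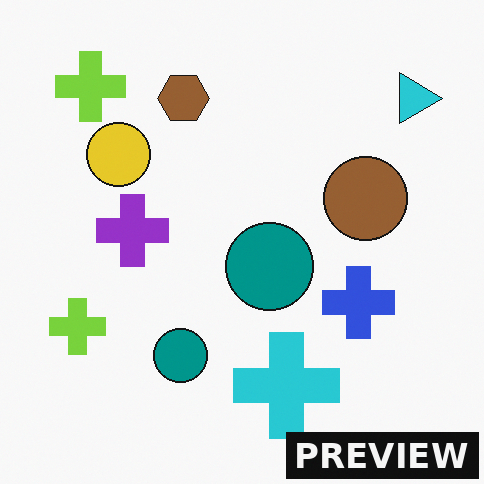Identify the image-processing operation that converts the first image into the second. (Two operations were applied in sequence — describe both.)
The transformation is: rotated 90° clockwise, then watermarked with the text "PREVIEW" in the lower-right corner.

The cyan triangle sits in the top-left of the first image and the top-right of the second — consistent with a whole-image 90° clockwise rotation. A dark label reading "PREVIEW" appears in the lower-right corner.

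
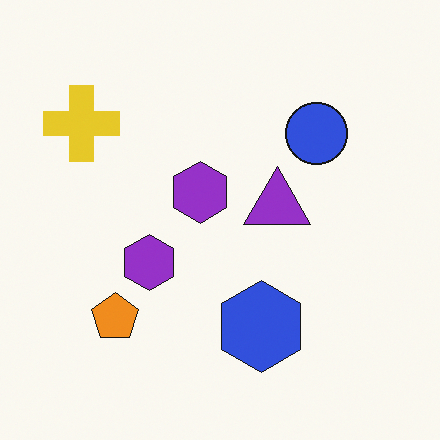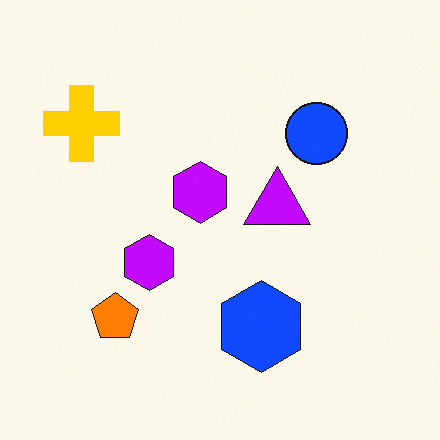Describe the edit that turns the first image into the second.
The image was heavily oversaturated.

All colors are more vivid — a global saturation change.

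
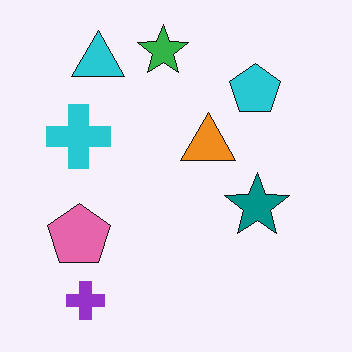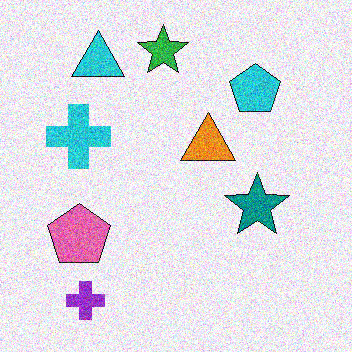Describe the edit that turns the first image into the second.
The second image is the first degraded with strong gaussian noise.

Random speckle covers the whole image, including the flat background.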